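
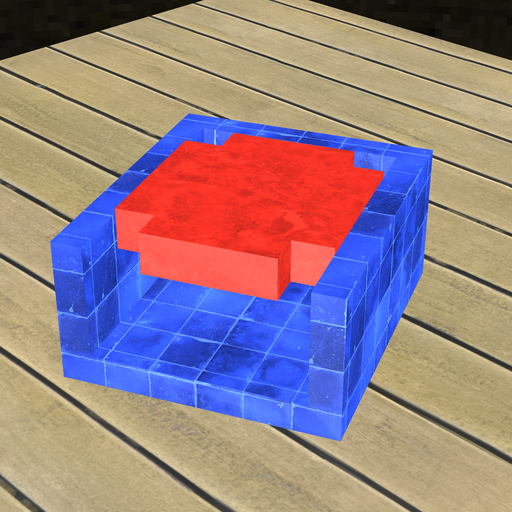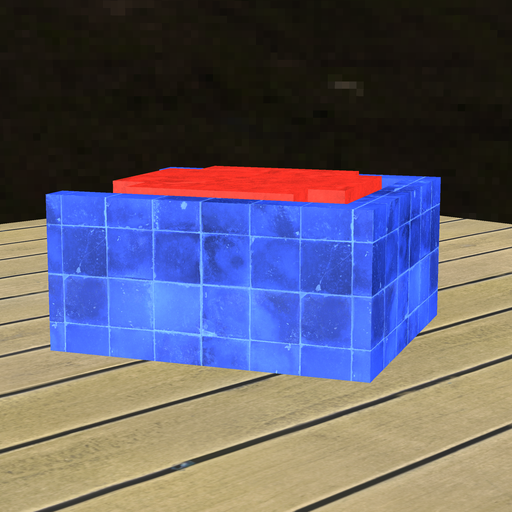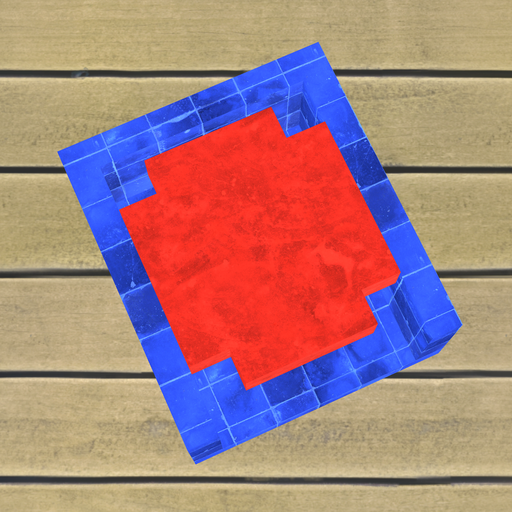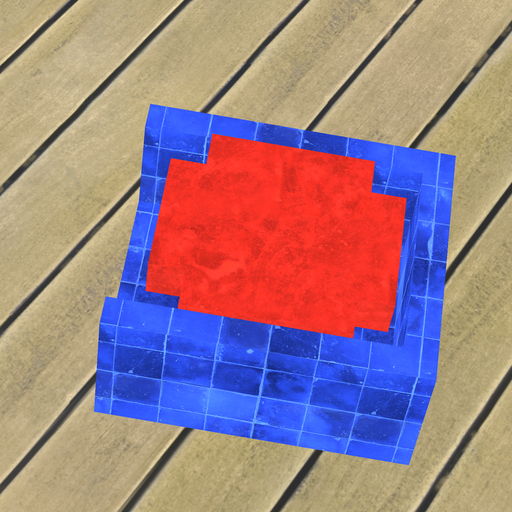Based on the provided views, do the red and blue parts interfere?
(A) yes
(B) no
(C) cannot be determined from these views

(B) no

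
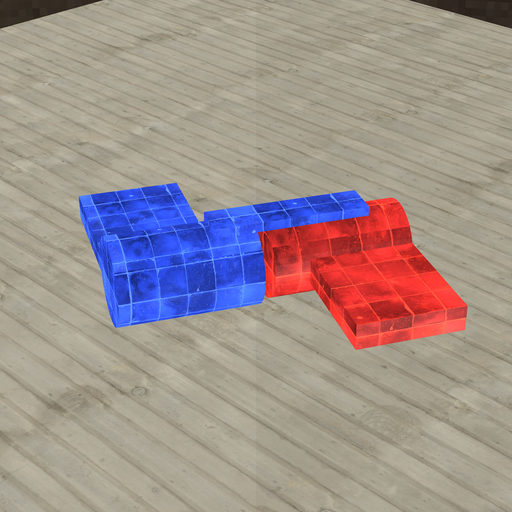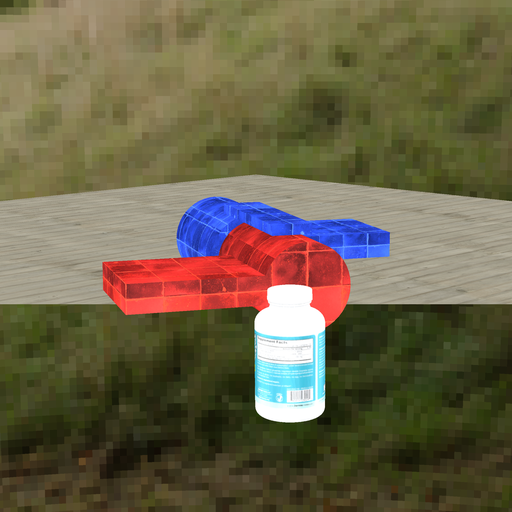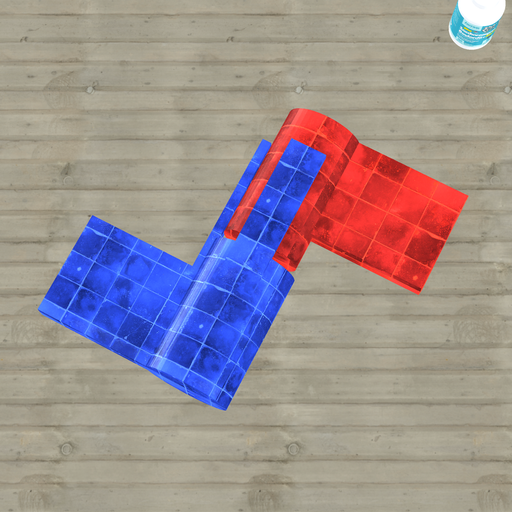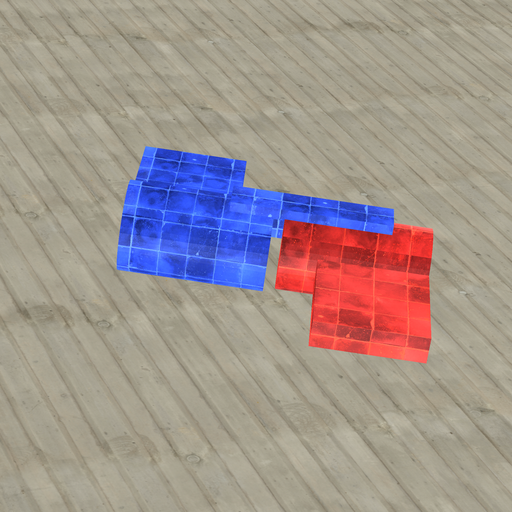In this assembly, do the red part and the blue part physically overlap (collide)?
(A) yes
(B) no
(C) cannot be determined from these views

(B) no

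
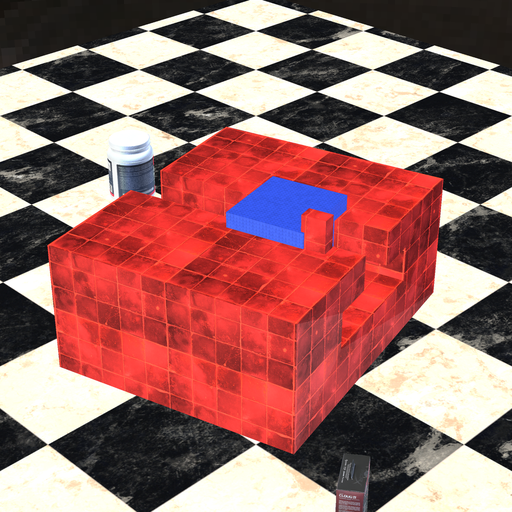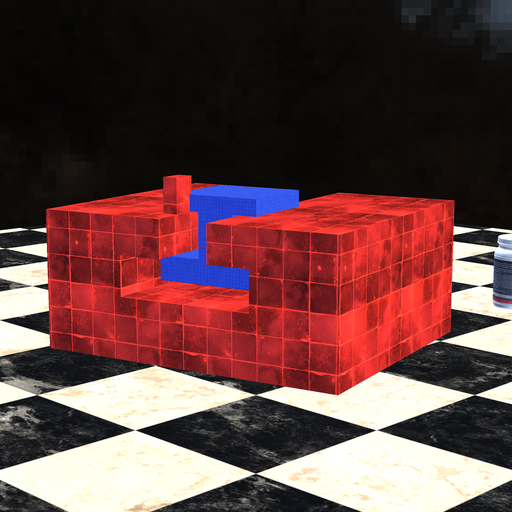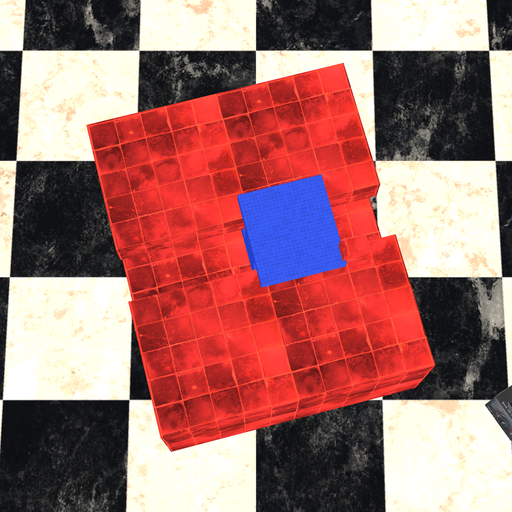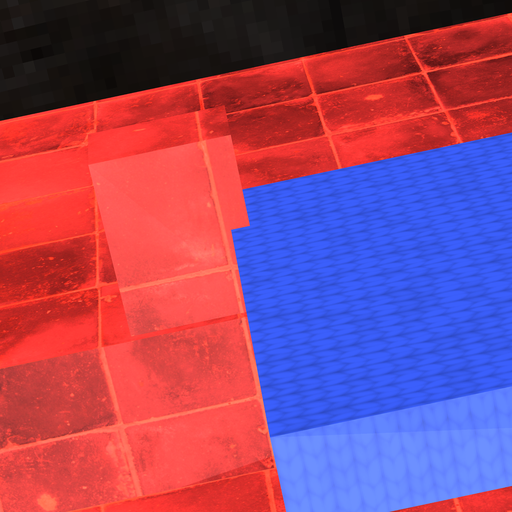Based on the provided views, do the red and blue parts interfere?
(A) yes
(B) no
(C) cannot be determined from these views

(A) yes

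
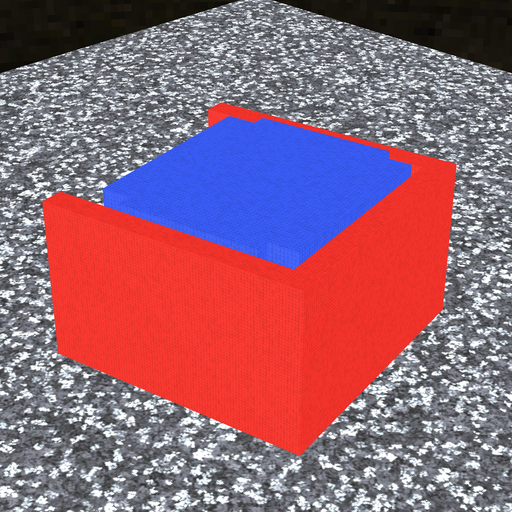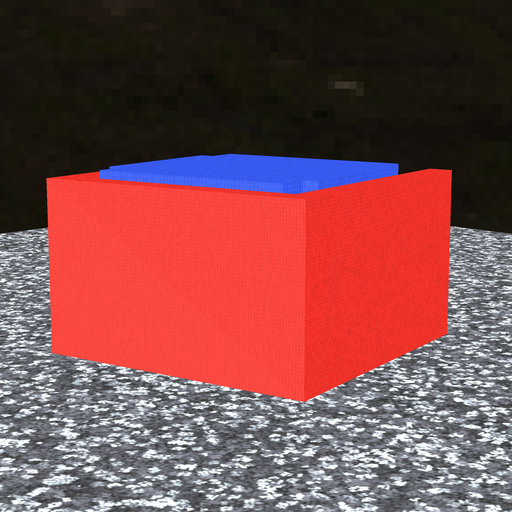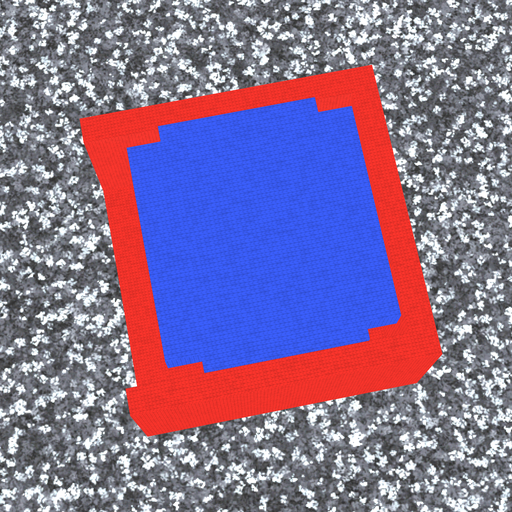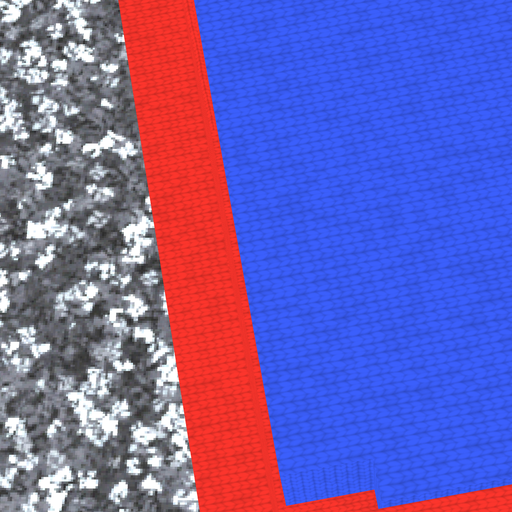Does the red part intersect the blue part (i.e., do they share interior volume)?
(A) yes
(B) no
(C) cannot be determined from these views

(B) no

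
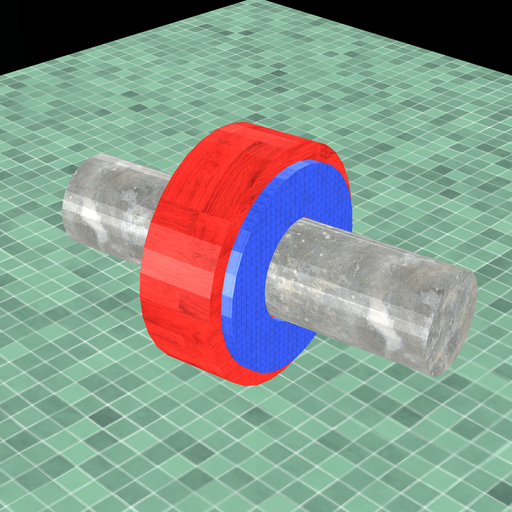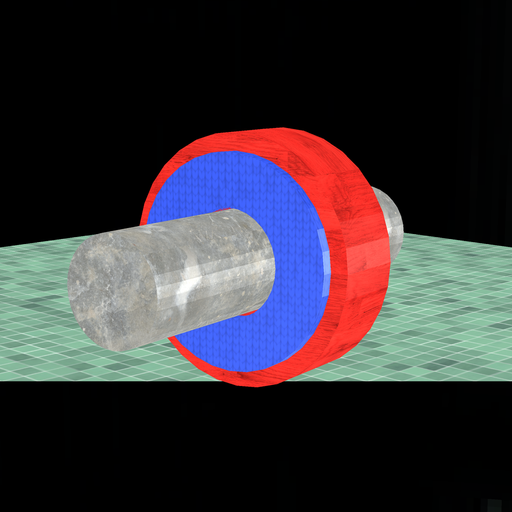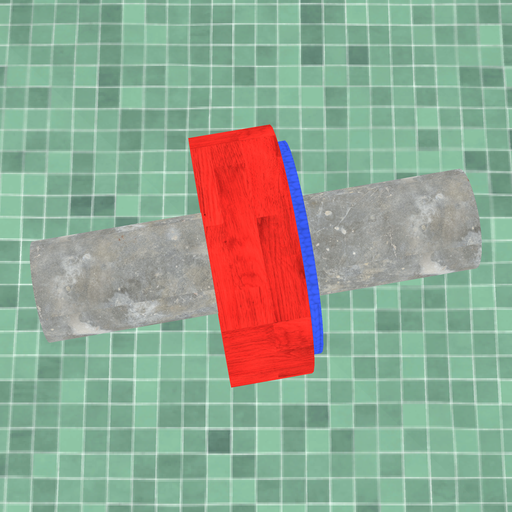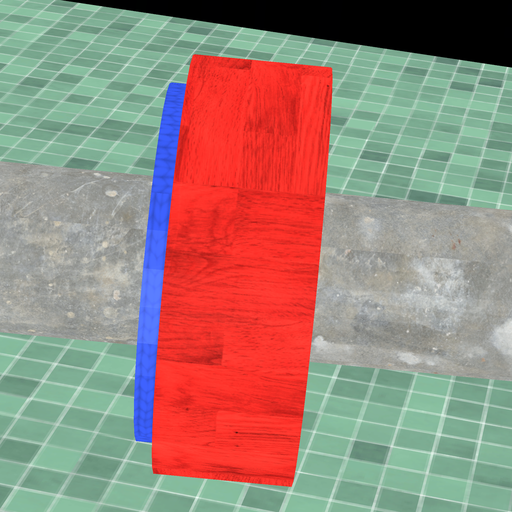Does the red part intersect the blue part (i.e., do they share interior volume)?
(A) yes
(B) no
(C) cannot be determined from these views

(A) yes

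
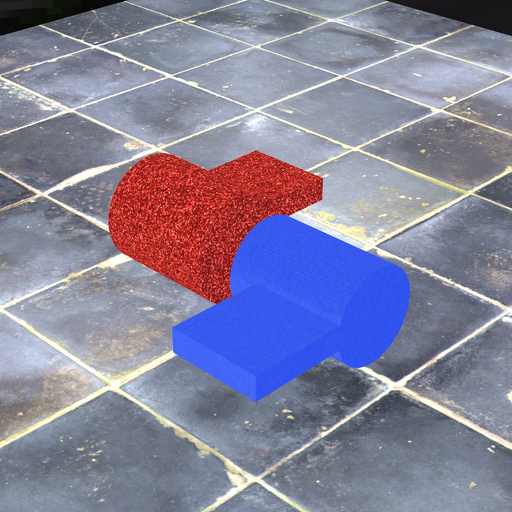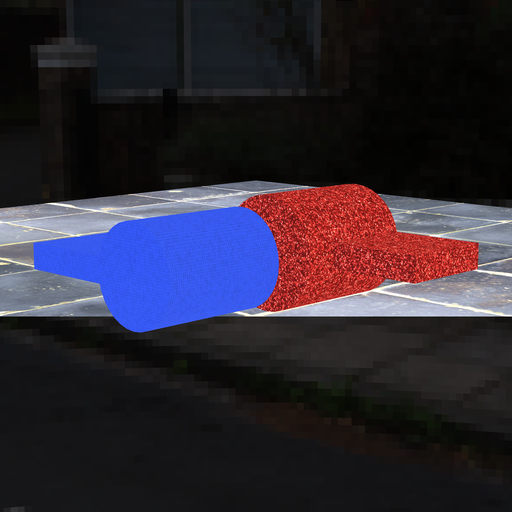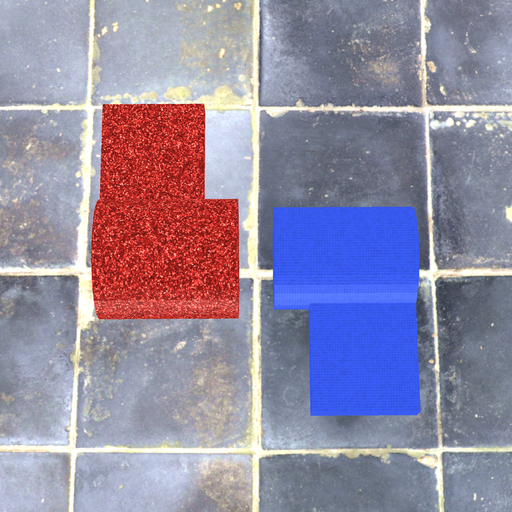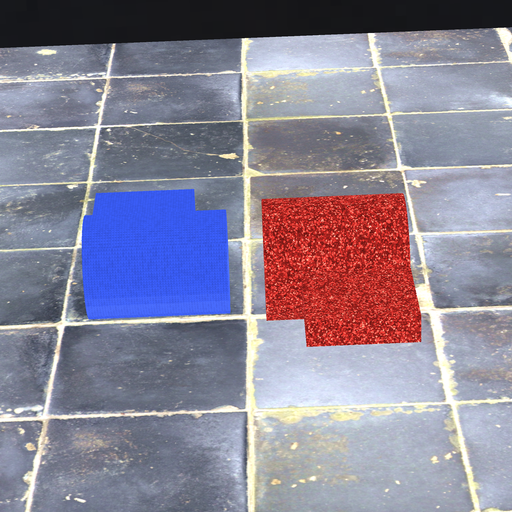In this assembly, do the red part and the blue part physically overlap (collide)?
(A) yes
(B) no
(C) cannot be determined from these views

(B) no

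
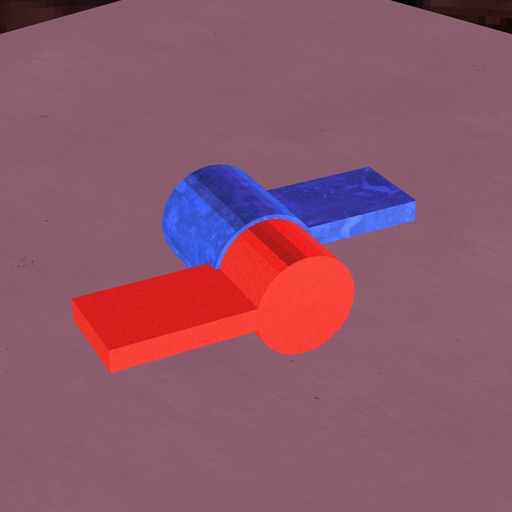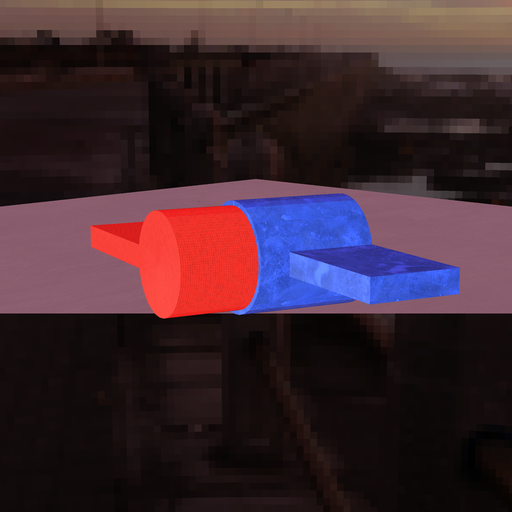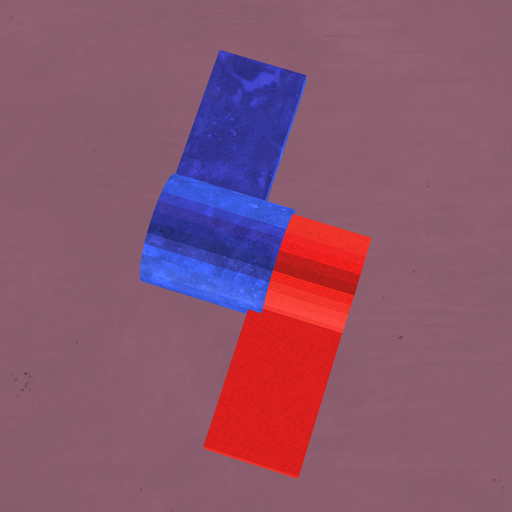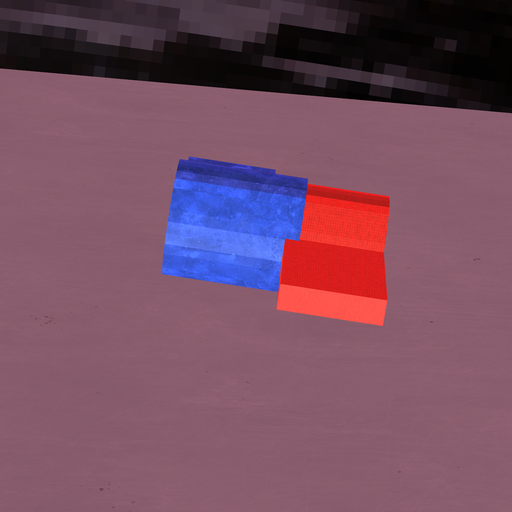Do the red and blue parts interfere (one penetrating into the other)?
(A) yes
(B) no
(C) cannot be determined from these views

(A) yes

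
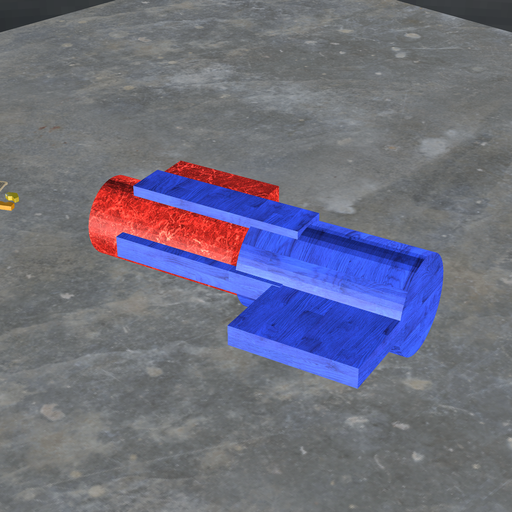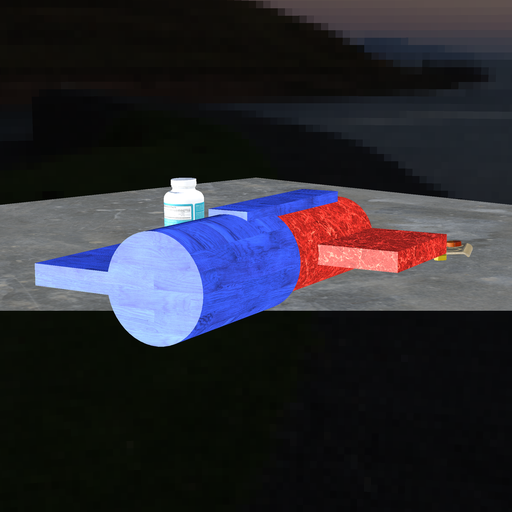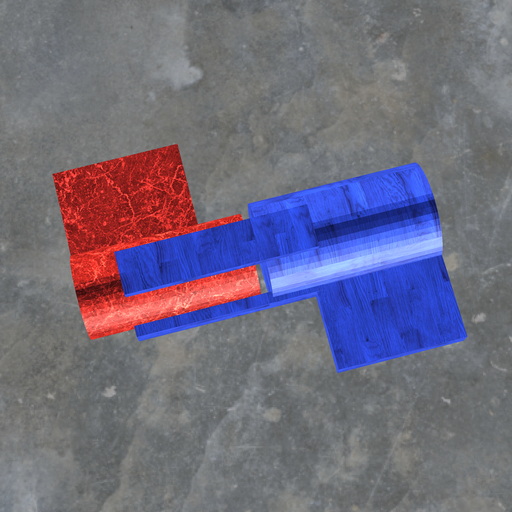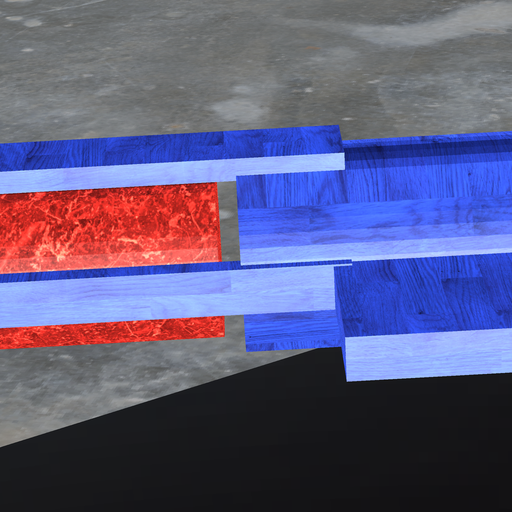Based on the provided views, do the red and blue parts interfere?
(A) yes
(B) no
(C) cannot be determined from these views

(B) no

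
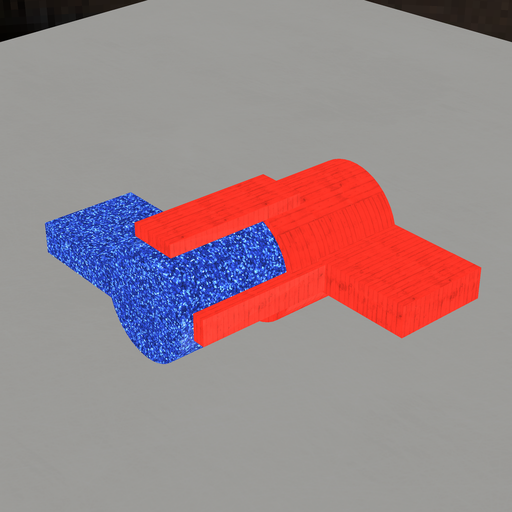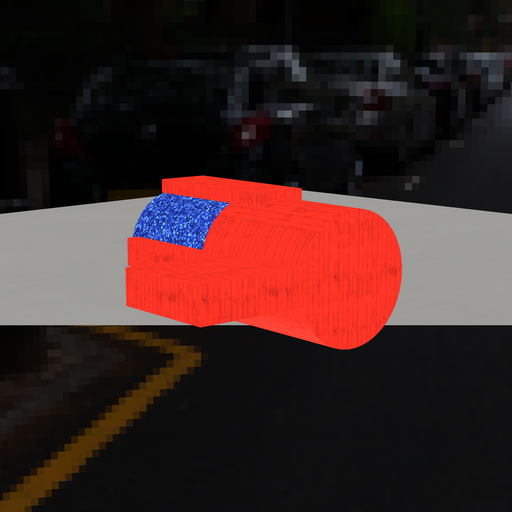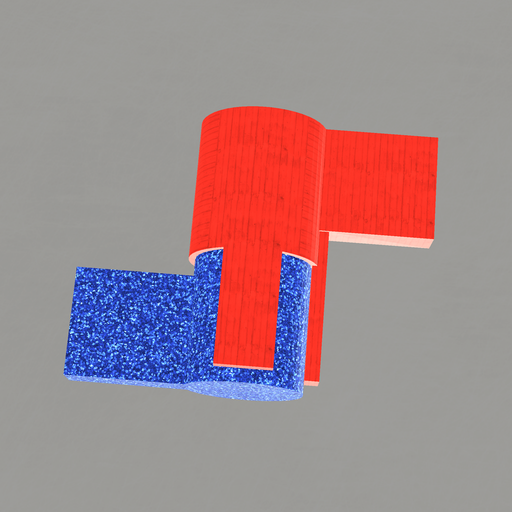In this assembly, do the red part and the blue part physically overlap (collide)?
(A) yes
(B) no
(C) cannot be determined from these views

(A) yes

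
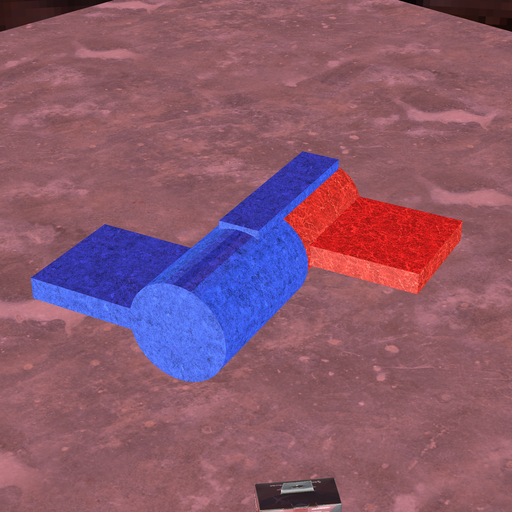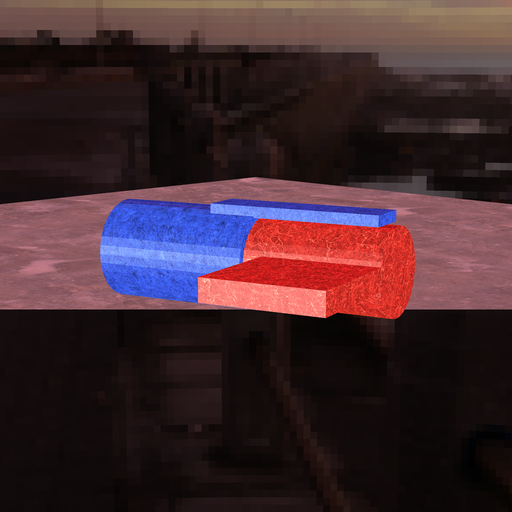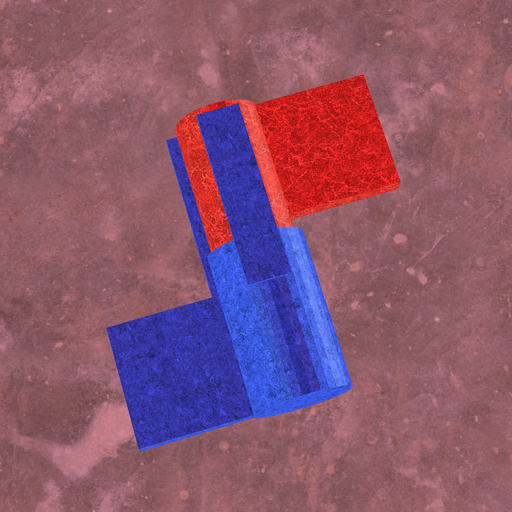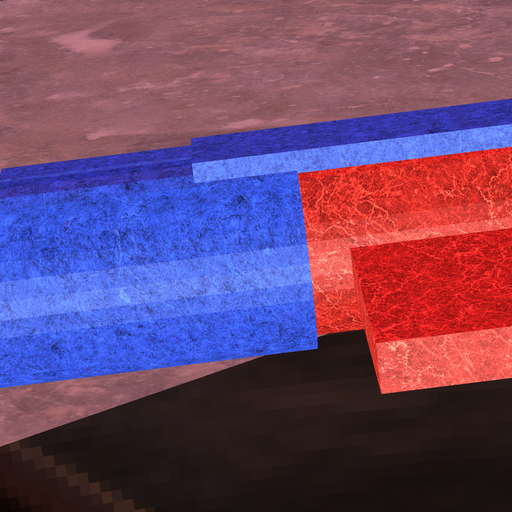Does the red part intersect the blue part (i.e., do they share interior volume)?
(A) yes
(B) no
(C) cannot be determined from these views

(A) yes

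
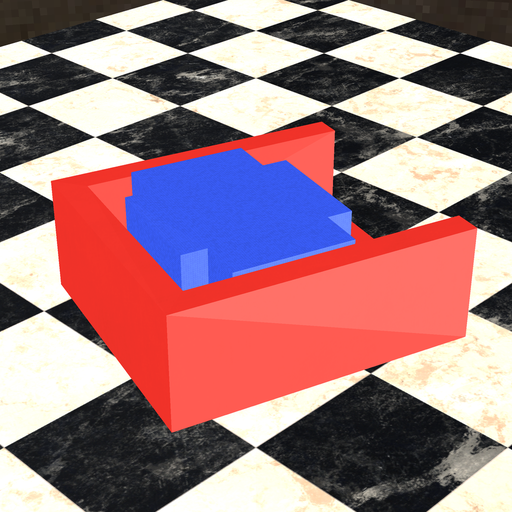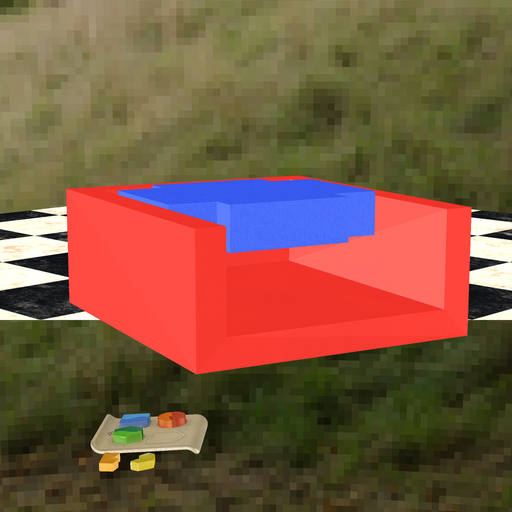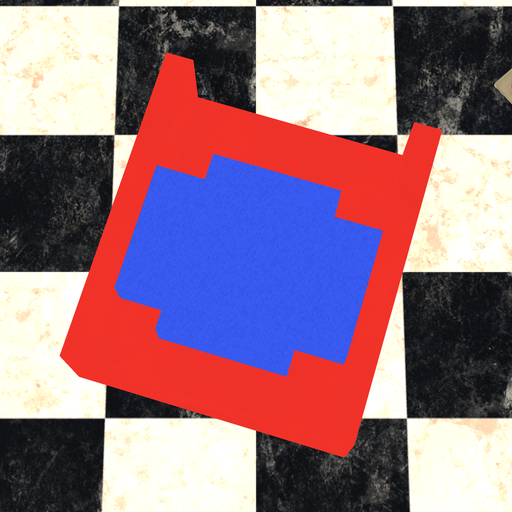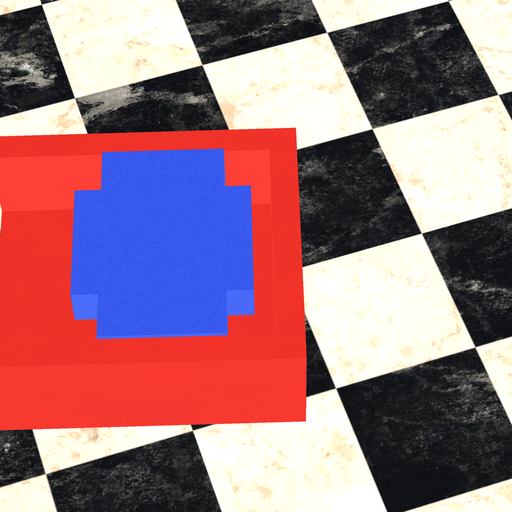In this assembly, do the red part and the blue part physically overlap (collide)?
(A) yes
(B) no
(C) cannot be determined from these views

(B) no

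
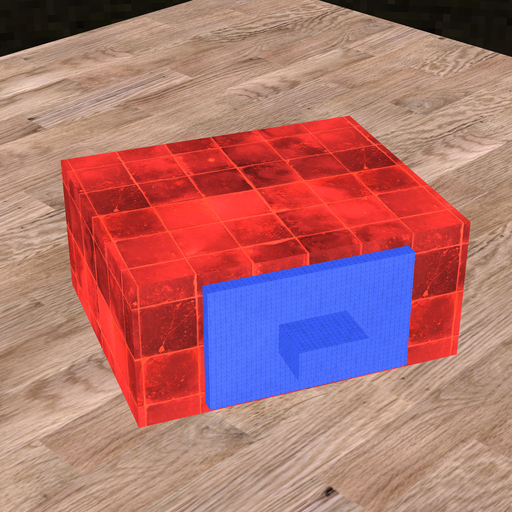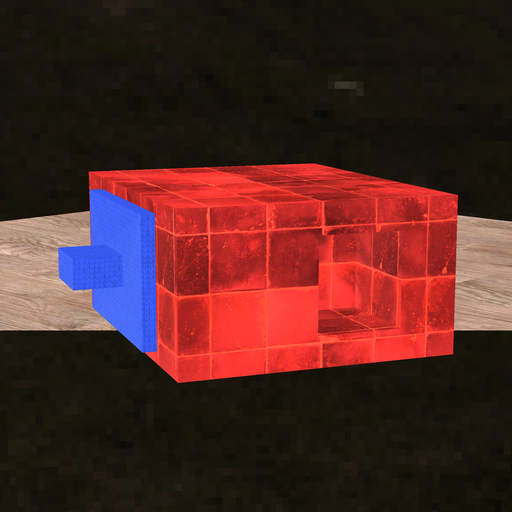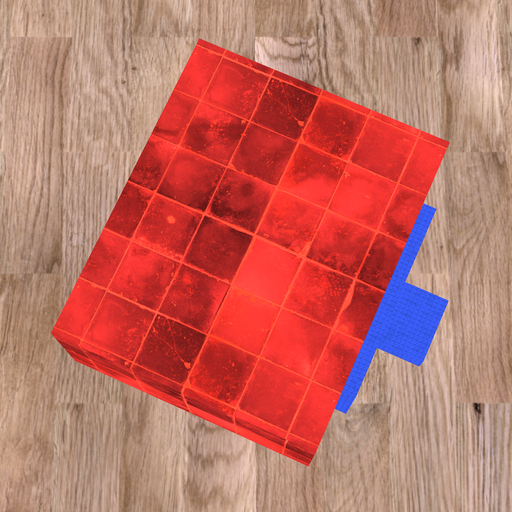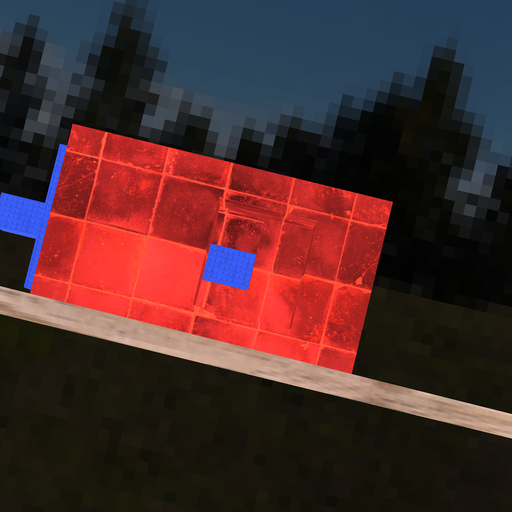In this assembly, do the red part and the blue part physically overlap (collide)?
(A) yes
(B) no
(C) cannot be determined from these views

(A) yes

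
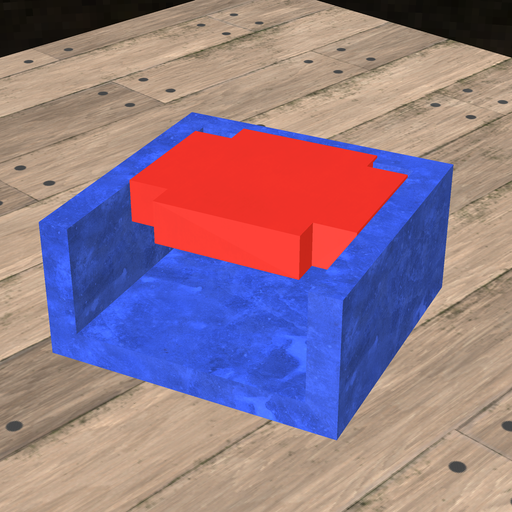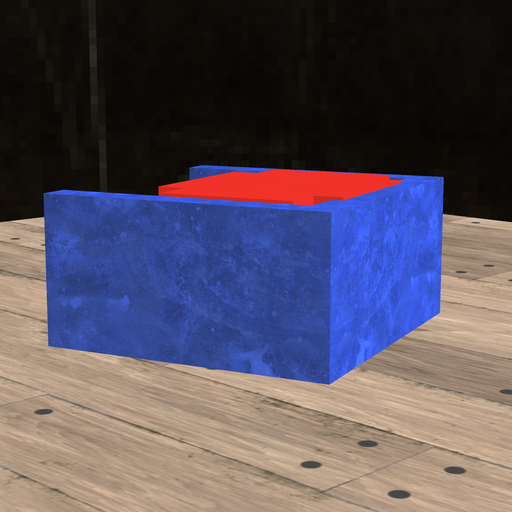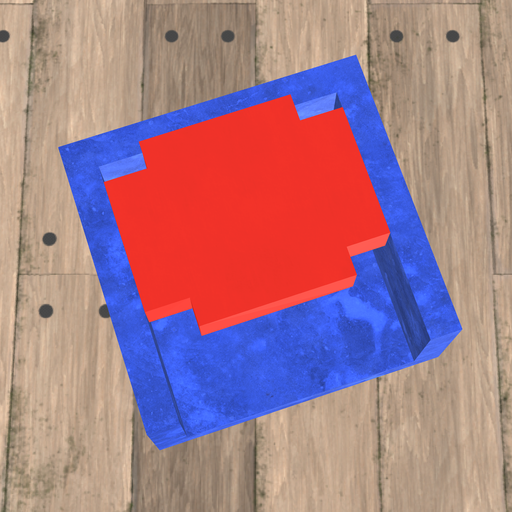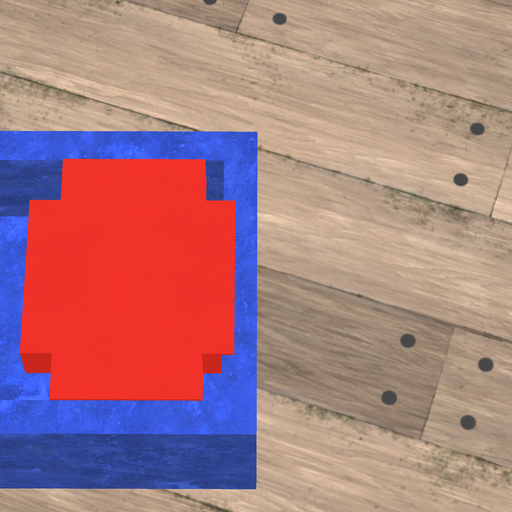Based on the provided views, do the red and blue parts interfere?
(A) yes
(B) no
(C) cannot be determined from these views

(A) yes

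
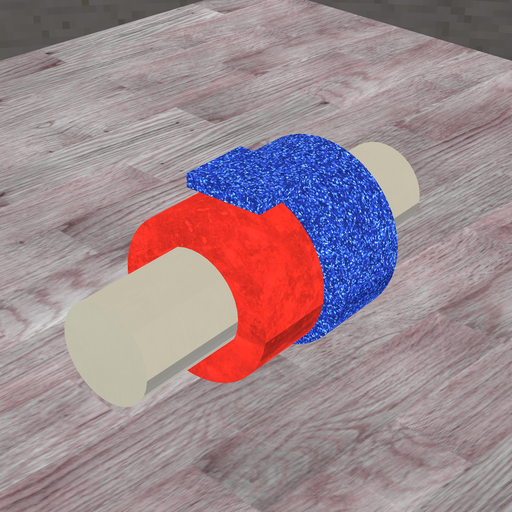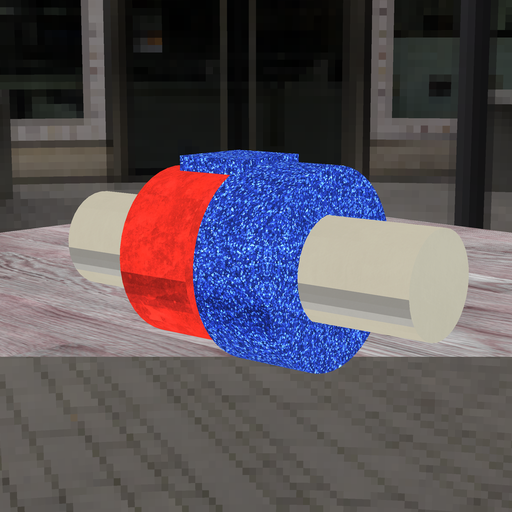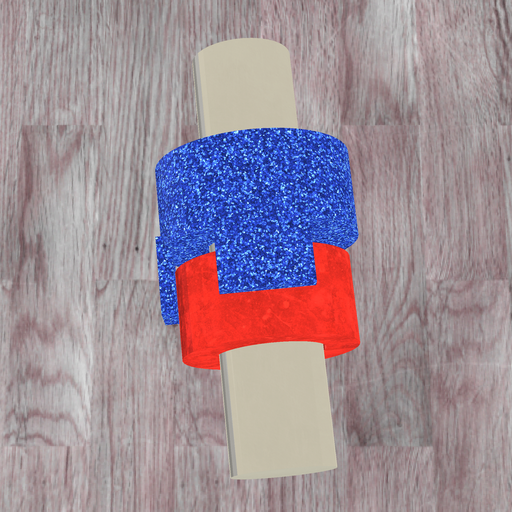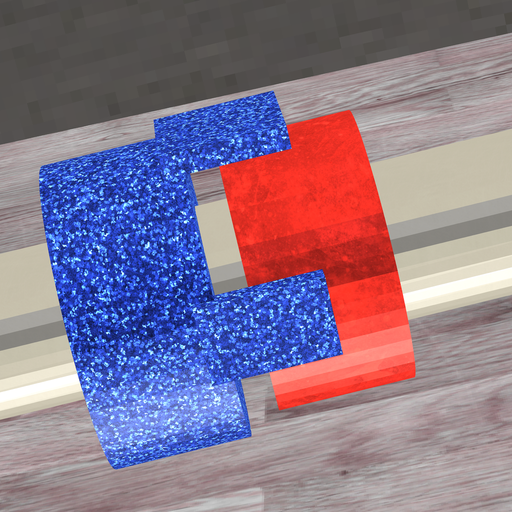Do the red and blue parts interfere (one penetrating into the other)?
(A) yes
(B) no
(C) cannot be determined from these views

(B) no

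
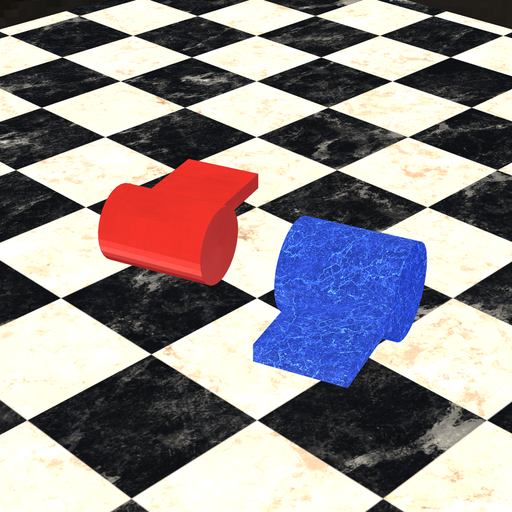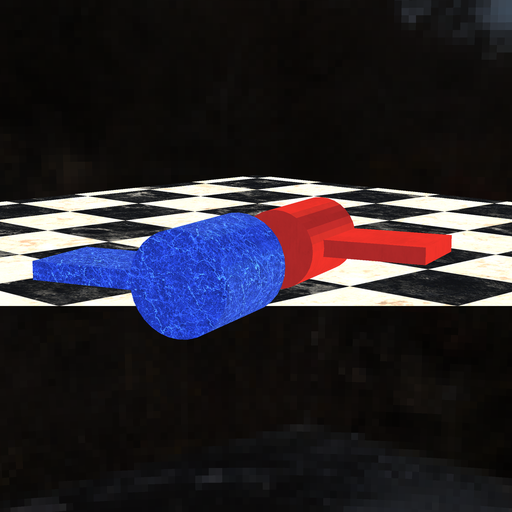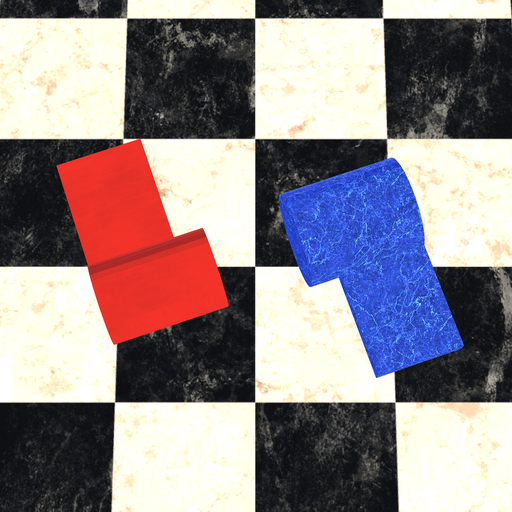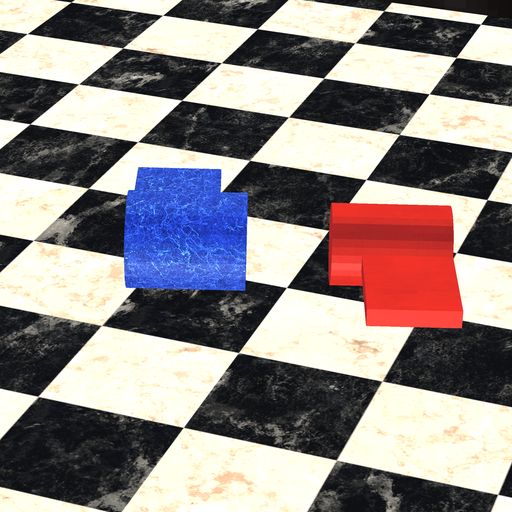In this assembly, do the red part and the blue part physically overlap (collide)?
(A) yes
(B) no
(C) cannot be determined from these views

(B) no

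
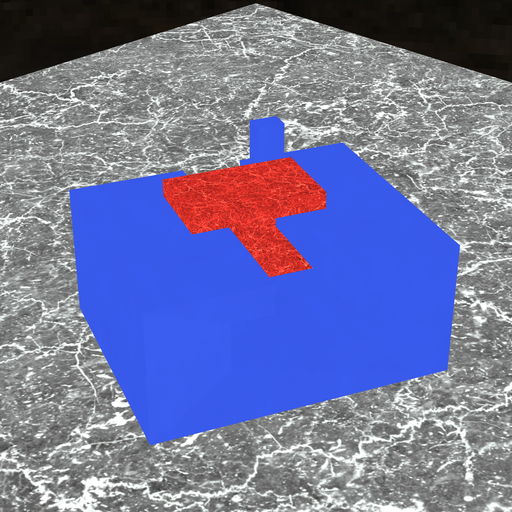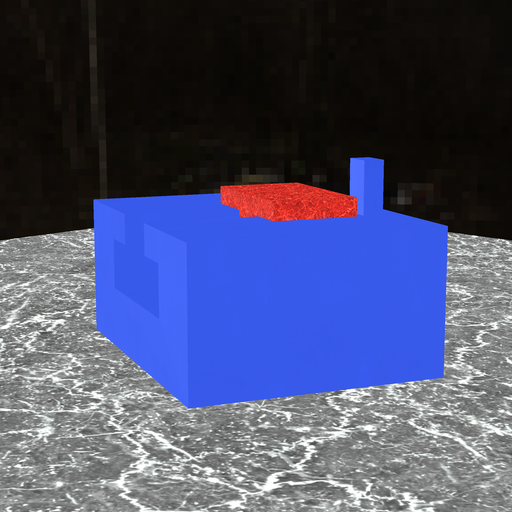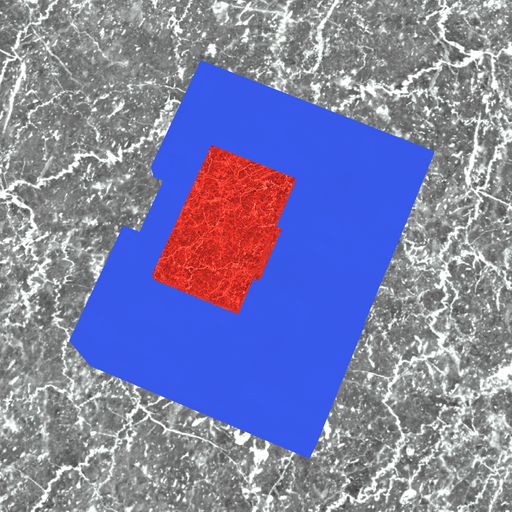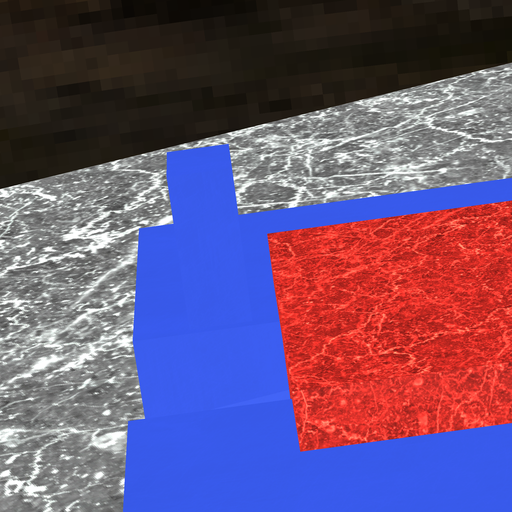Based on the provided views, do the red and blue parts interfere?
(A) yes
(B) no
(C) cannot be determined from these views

(B) no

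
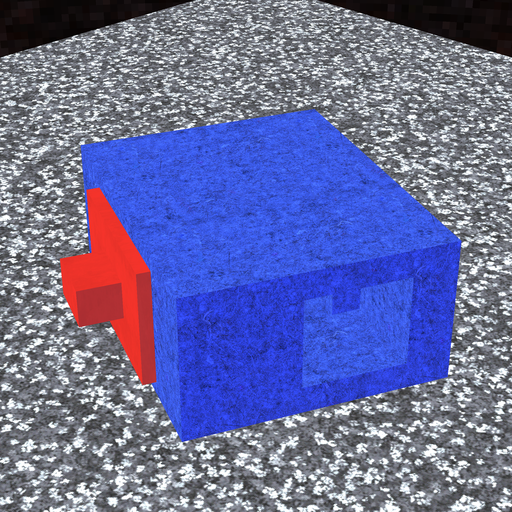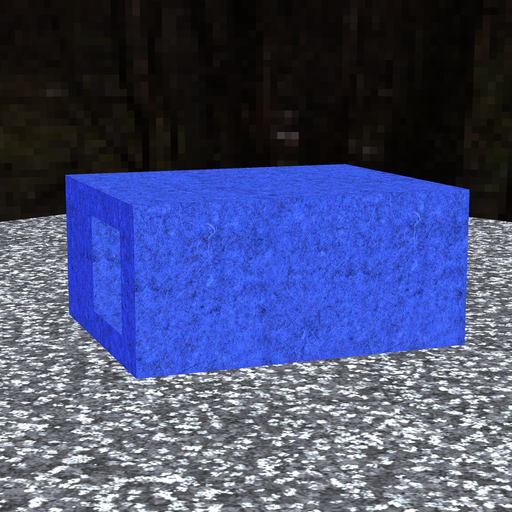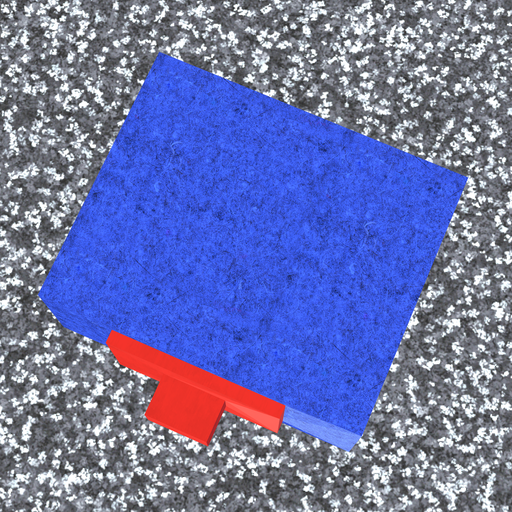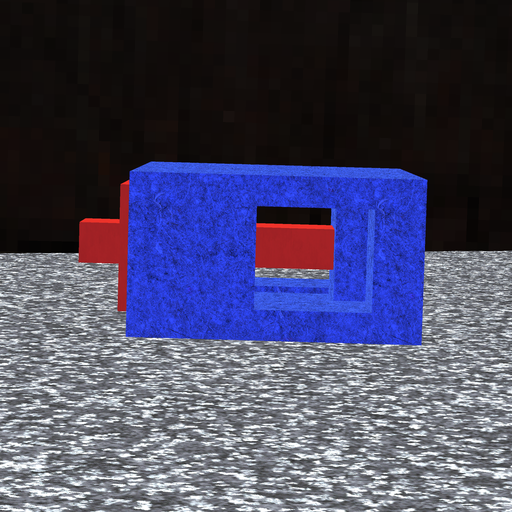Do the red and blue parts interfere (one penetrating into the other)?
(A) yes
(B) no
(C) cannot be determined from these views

(A) yes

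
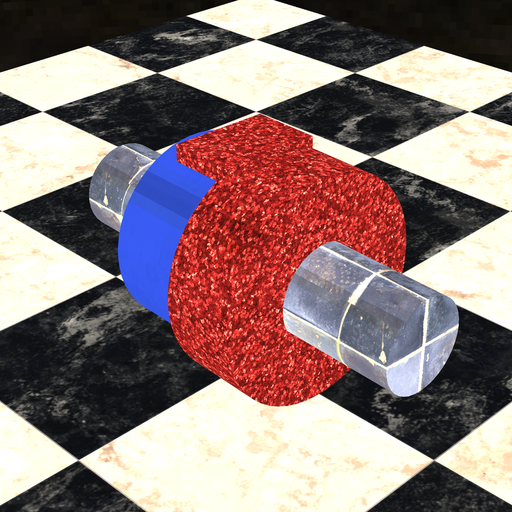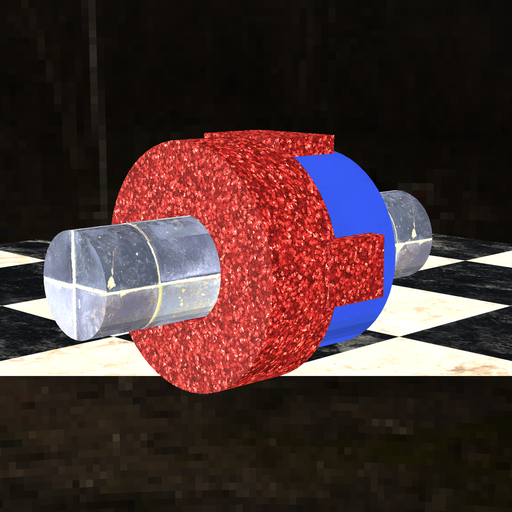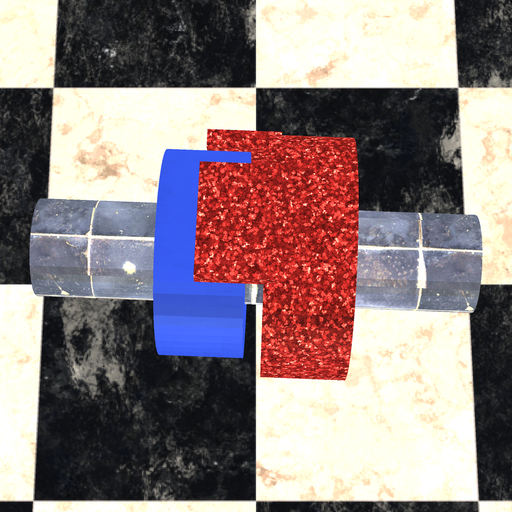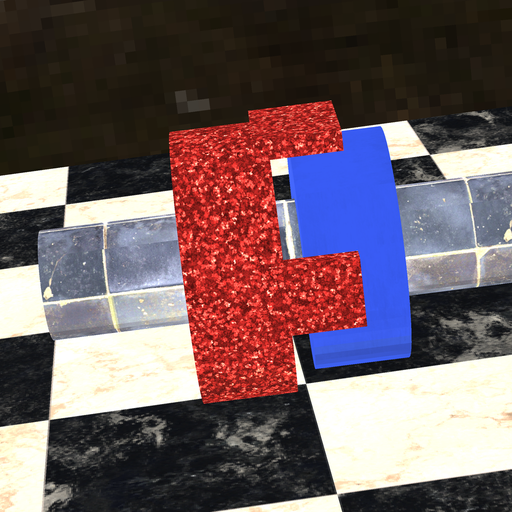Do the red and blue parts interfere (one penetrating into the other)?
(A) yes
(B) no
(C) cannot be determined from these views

(B) no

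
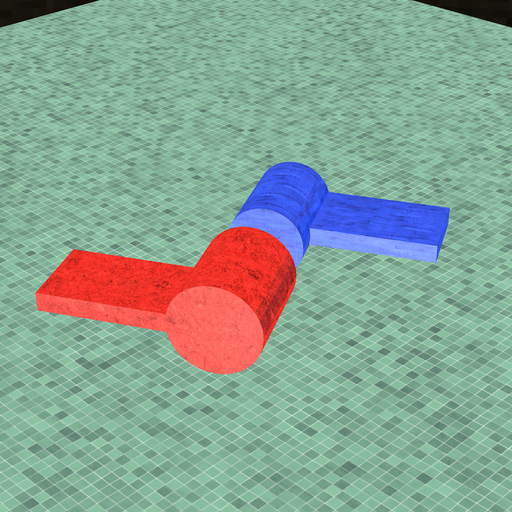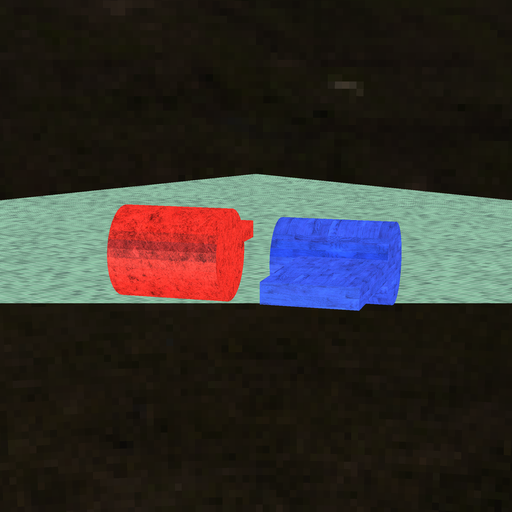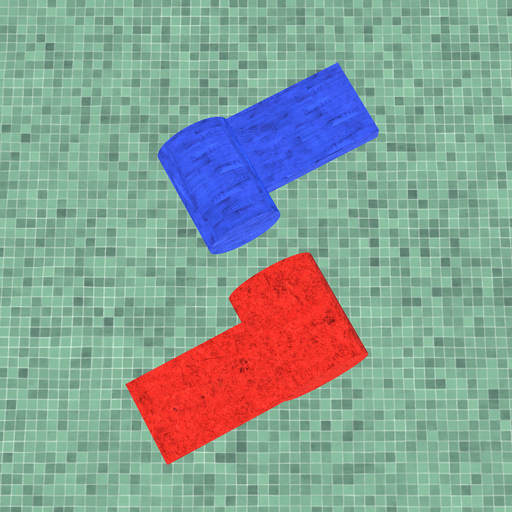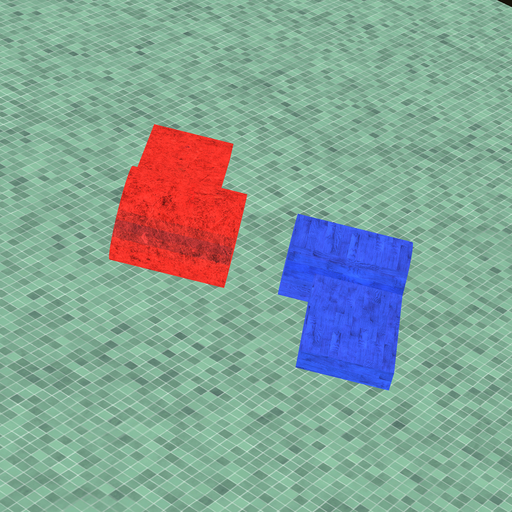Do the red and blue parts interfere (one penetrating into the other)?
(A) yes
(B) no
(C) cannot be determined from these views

(B) no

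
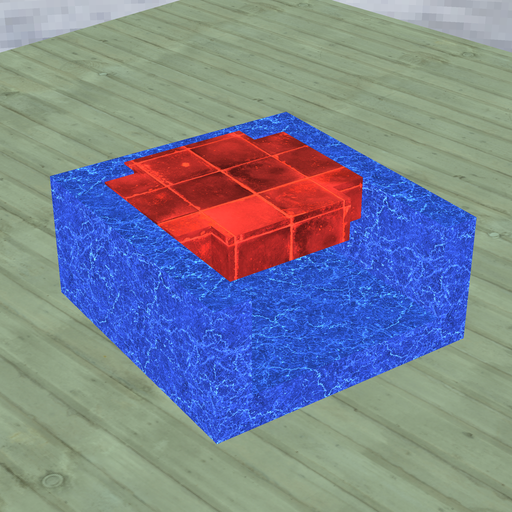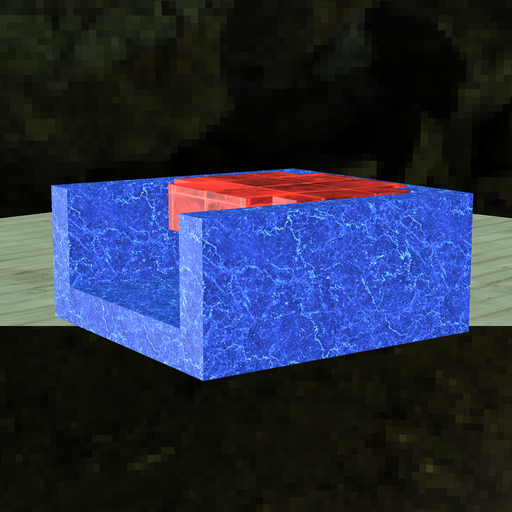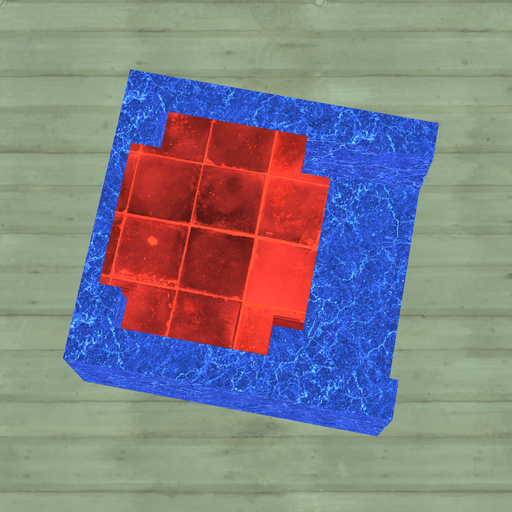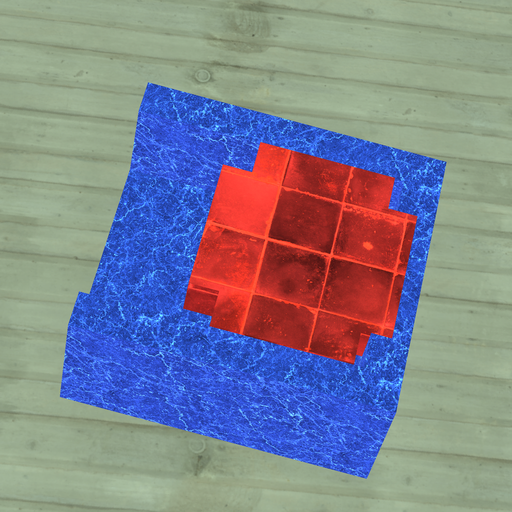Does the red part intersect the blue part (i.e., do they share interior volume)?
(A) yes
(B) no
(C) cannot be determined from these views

(A) yes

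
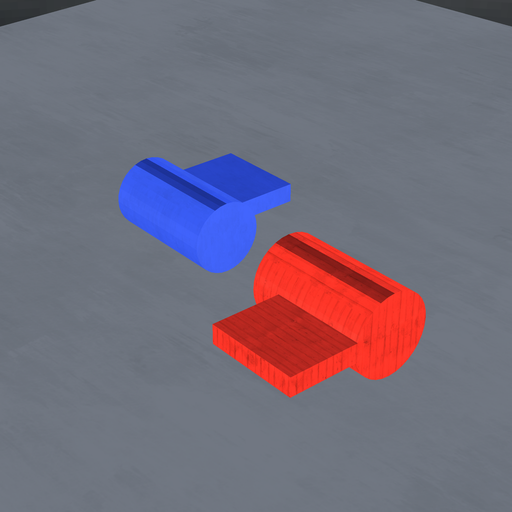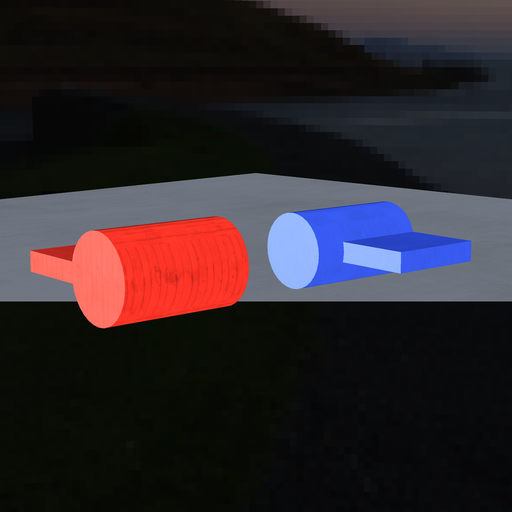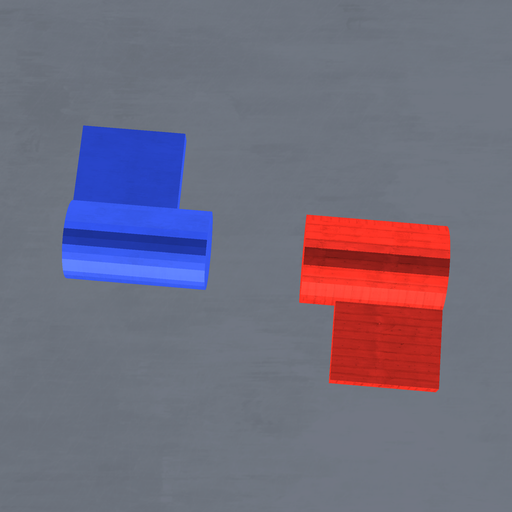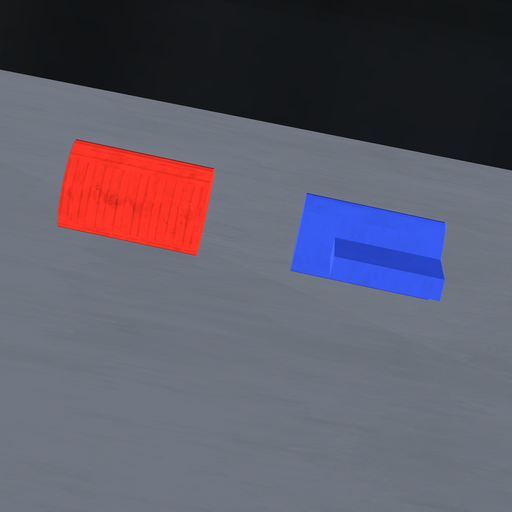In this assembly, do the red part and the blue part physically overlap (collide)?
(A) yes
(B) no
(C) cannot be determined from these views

(B) no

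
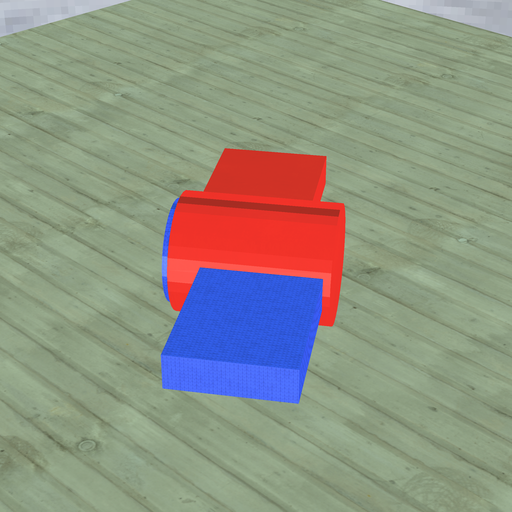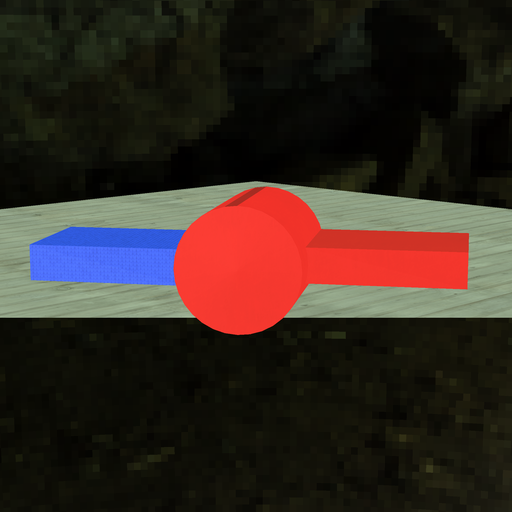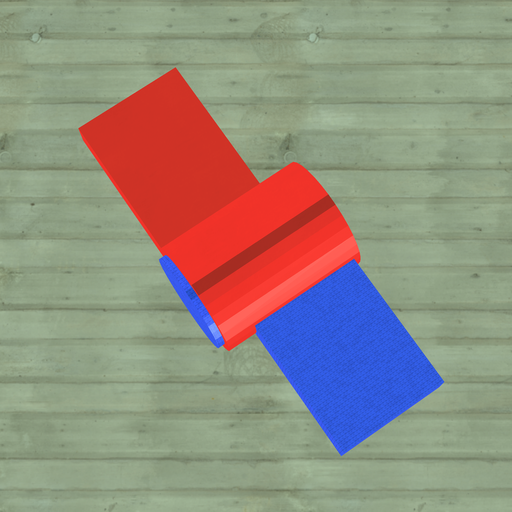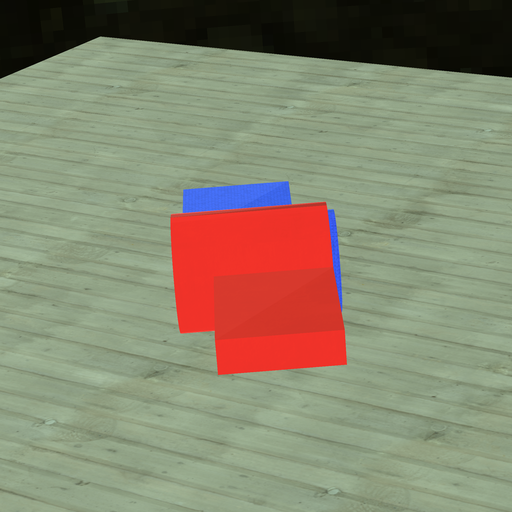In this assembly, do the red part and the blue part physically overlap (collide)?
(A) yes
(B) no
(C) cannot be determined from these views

(A) yes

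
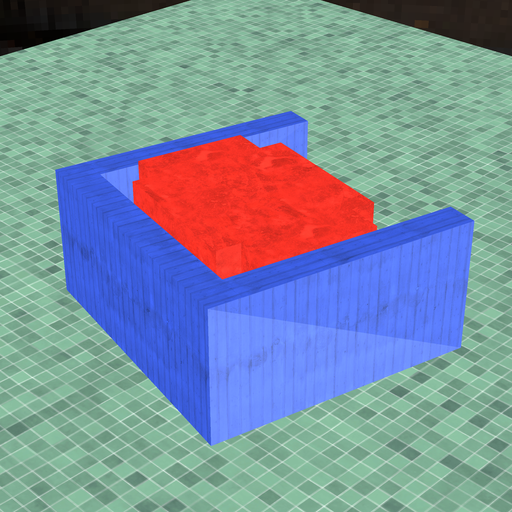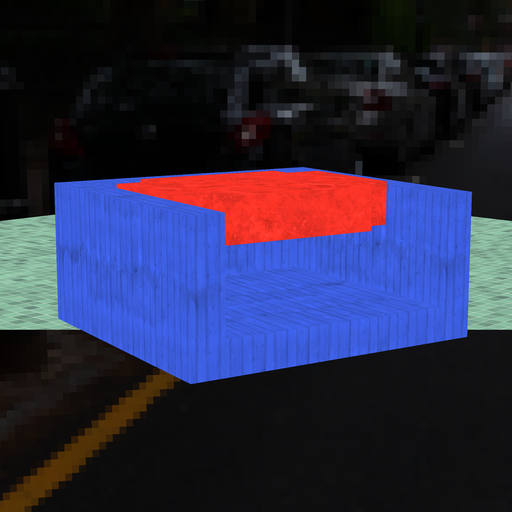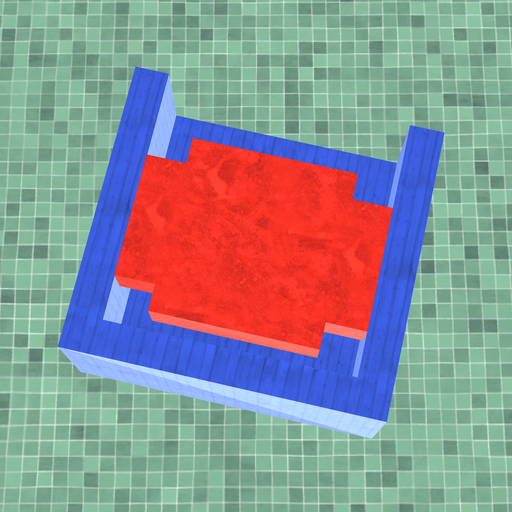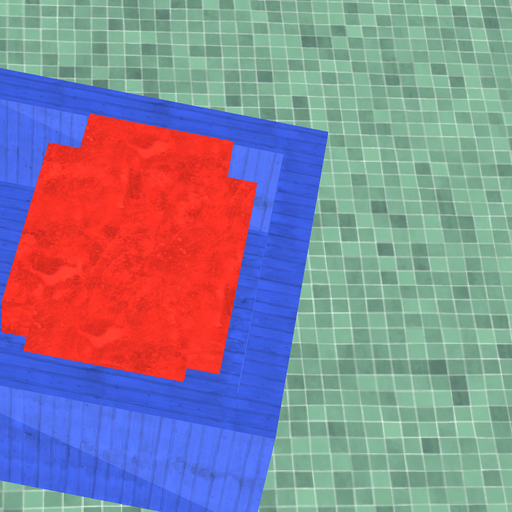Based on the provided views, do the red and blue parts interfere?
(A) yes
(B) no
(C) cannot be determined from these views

(B) no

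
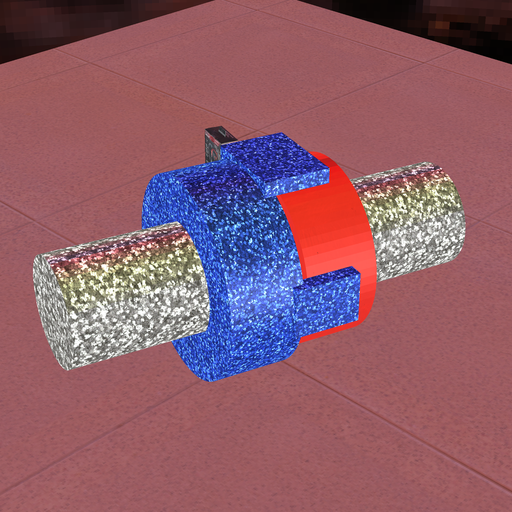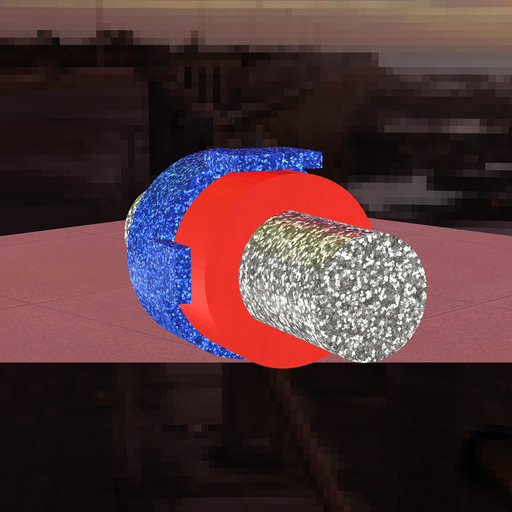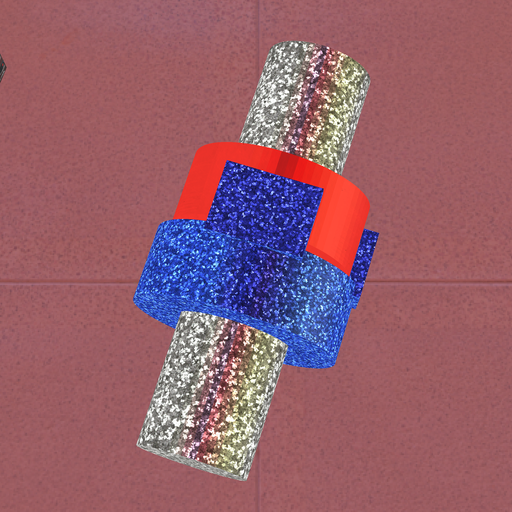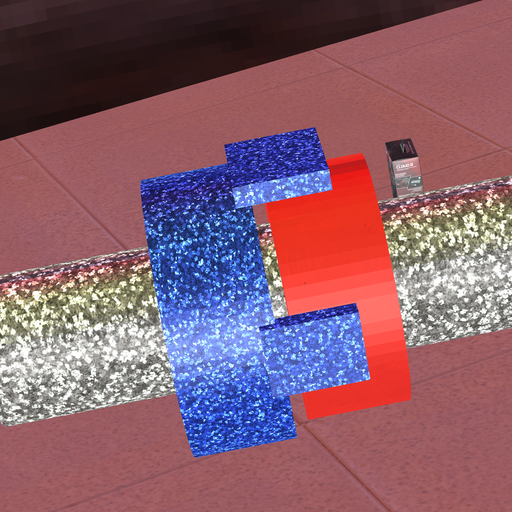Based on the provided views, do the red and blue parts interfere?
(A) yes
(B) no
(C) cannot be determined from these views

(B) no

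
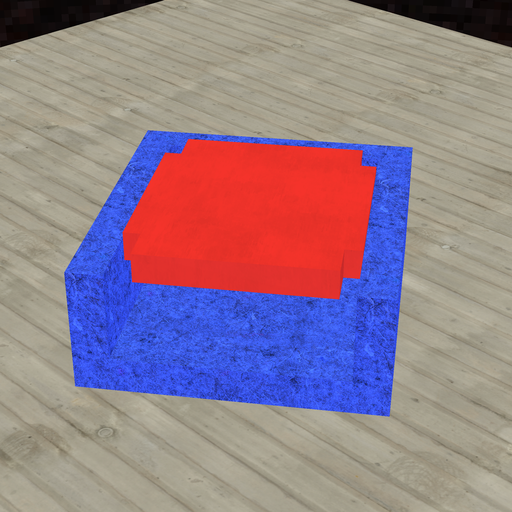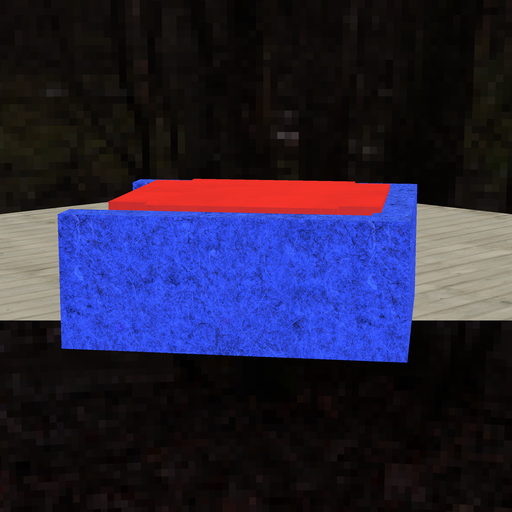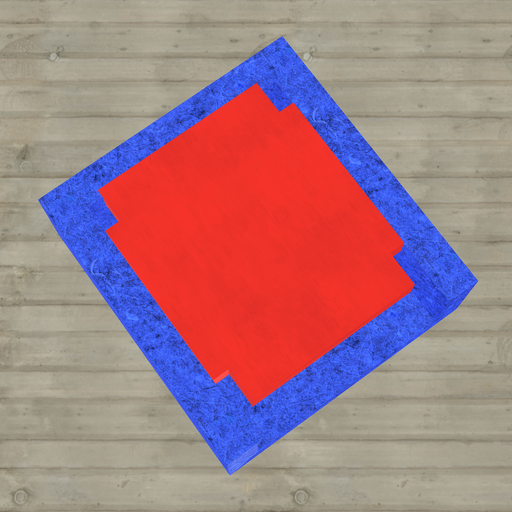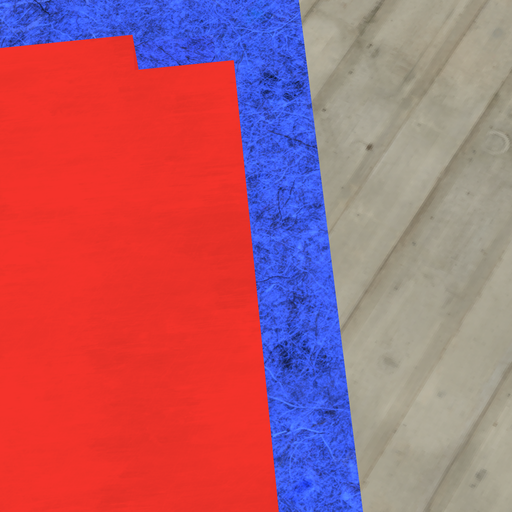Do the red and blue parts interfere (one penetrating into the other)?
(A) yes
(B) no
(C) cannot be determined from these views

(A) yes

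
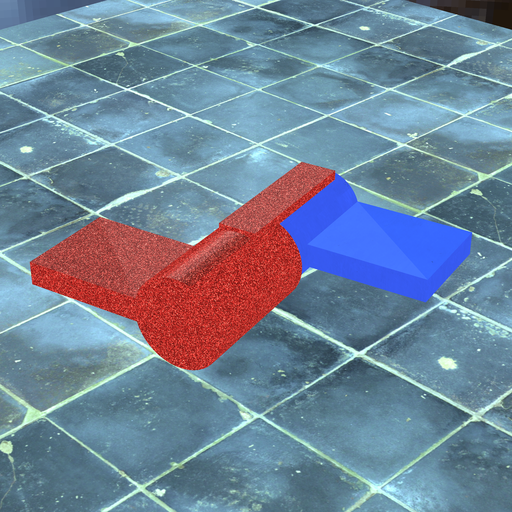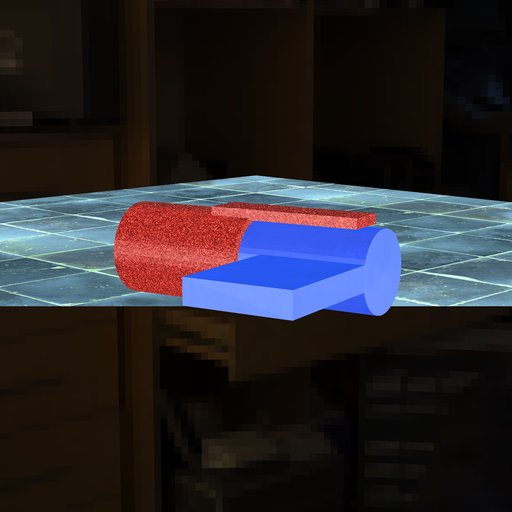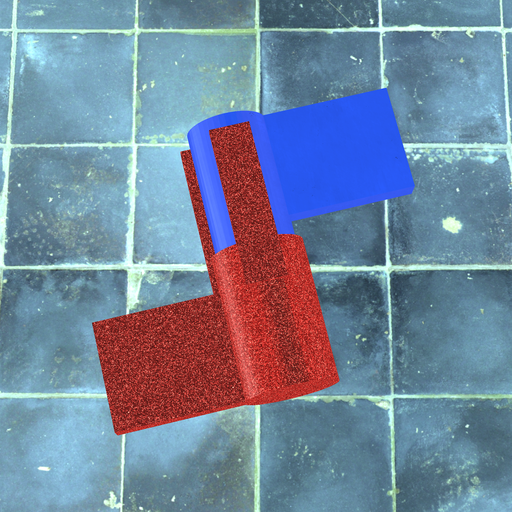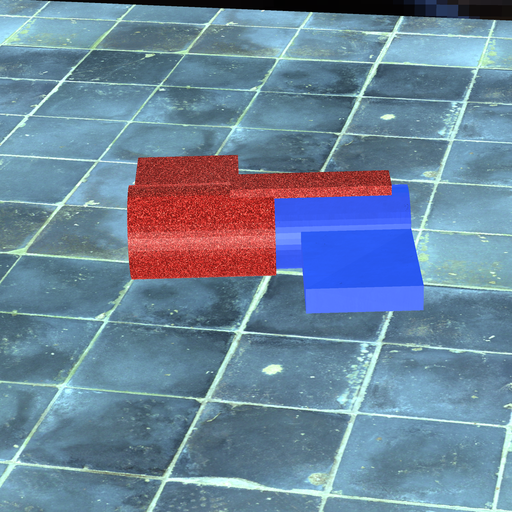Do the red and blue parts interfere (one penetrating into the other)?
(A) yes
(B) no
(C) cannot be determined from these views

(A) yes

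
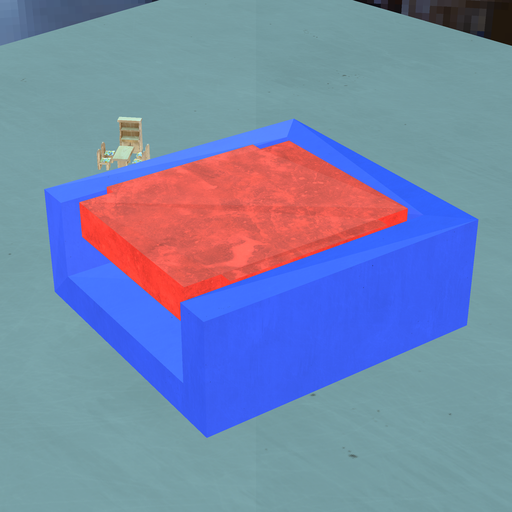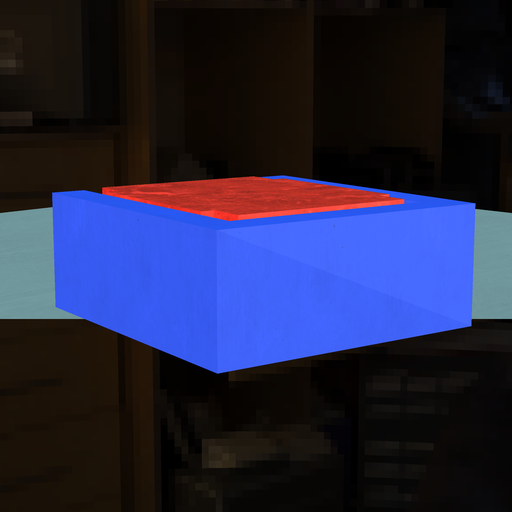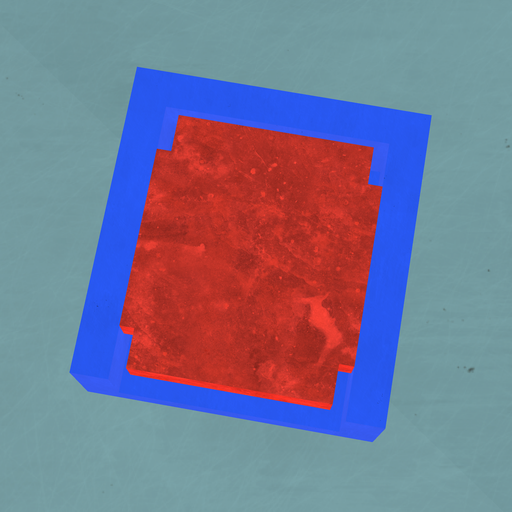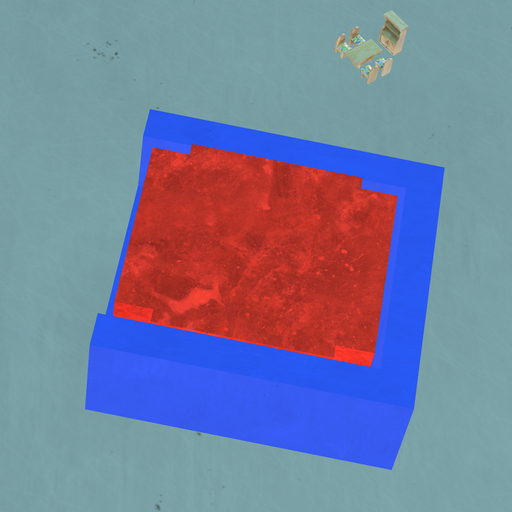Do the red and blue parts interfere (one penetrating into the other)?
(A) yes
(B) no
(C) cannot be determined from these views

(B) no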